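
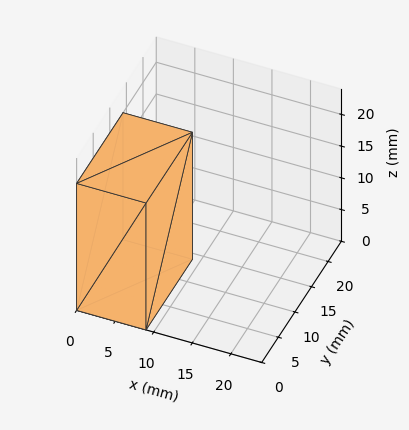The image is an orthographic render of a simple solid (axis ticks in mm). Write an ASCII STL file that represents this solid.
Reading the render: the shape is a rectangular box, roughly 9 × 14 mm footprint and 20 mm tall (dimensions read to the nearest mm from the axis ticks). For the STL, each face is triangulated and given an outward normal.

solid part
  facet normal 0.0000 0.0000 -1.0000
    outer loop
      vertex 9.000 14.000 0.000
      vertex 9.000 0.000 0.000
      vertex 0.000 0.000 0.000
    endloop
  endfacet
  facet normal 0.0000 0.0000 -1.0000
    outer loop
      vertex 0.000 14.000 0.000
      vertex 9.000 14.000 0.000
      vertex 0.000 0.000 0.000
    endloop
  endfacet
  facet normal 0.0000 0.0000 1.0000
    outer loop
      vertex 0.000 0.000 20.000
      vertex 9.000 0.000 20.000
      vertex 9.000 14.000 20.000
    endloop
  endfacet
  facet normal 0.0000 0.0000 1.0000
    outer loop
      vertex 0.000 0.000 20.000
      vertex 9.000 14.000 20.000
      vertex 0.000 14.000 20.000
    endloop
  endfacet
  facet normal 0.0000 -1.0000 0.0000
    outer loop
      vertex 0.000 0.000 0.000
      vertex 9.000 0.000 0.000
      vertex 9.000 0.000 20.000
    endloop
  endfacet
  facet normal 0.0000 -1.0000 0.0000
    outer loop
      vertex 0.000 0.000 0.000
      vertex 9.000 0.000 20.000
      vertex 0.000 0.000 20.000
    endloop
  endfacet
  facet normal 0.0000 1.0000 0.0000
    outer loop
      vertex 9.000 14.000 20.000
      vertex 9.000 14.000 0.000
      vertex 0.000 14.000 0.000
    endloop
  endfacet
  facet normal 0.0000 1.0000 0.0000
    outer loop
      vertex 0.000 14.000 20.000
      vertex 9.000 14.000 20.000
      vertex 0.000 14.000 0.000
    endloop
  endfacet
  facet normal -1.0000 0.0000 0.0000
    outer loop
      vertex 0.000 14.000 20.000
      vertex 0.000 14.000 0.000
      vertex 0.000 0.000 0.000
    endloop
  endfacet
  facet normal -1.0000 0.0000 0.0000
    outer loop
      vertex 0.000 0.000 20.000
      vertex 0.000 14.000 20.000
      vertex 0.000 0.000 0.000
    endloop
  endfacet
  facet normal 1.0000 0.0000 0.0000
    outer loop
      vertex 9.000 0.000 0.000
      vertex 9.000 14.000 0.000
      vertex 9.000 14.000 20.000
    endloop
  endfacet
  facet normal 1.0000 0.0000 0.0000
    outer loop
      vertex 9.000 0.000 0.000
      vertex 9.000 14.000 20.000
      vertex 9.000 0.000 20.000
    endloop
  endfacet
endsolid part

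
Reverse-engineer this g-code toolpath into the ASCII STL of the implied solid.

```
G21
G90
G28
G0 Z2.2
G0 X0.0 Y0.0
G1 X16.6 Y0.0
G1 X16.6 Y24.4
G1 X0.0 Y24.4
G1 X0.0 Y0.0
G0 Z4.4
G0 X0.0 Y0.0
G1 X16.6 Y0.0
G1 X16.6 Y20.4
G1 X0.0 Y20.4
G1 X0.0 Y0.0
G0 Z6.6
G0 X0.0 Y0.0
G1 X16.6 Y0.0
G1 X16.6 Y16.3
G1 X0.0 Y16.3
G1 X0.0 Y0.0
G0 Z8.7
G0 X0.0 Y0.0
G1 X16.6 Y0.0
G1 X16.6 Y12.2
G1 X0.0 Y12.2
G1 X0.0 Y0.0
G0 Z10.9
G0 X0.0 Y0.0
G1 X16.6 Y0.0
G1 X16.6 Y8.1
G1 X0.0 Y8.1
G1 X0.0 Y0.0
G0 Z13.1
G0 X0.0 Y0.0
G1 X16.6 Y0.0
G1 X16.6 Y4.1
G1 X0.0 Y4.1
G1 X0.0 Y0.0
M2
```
solid part
  facet normal 0.0000 0.0000 -1.0000
    outer loop
      vertex 16.6 28.5 0.0
      vertex 16.6 0.0 0.0
      vertex 0.0 0.0 0.0
    endloop
  endfacet
  facet normal 0.0000 0.0000 -1.0000
    outer loop
      vertex 0.0 28.5 0.0
      vertex 16.6 28.5 0.0
      vertex 0.0 0.0 0.0
    endloop
  endfacet
  facet normal 0.0000 -1.0000 0.0000
    outer loop
      vertex 0.0 0.0 0.0
      vertex 16.6 0.0 0.0
      vertex 16.6 0.0 15.3
    endloop
  endfacet
  facet normal 0.0000 -1.0000 0.0000
    outer loop
      vertex 0.0 0.0 0.0
      vertex 16.6 0.0 15.3
      vertex 0.0 0.0 15.3
    endloop
  endfacet
  facet normal 0.0000 0.4730 0.8811
    outer loop
      vertex 0.0 0.0 15.3
      vertex 16.6 0.0 15.3
      vertex 16.6 28.5 0.0
    endloop
  endfacet
  facet normal 0.0000 0.4730 0.8811
    outer loop
      vertex 0.0 0.0 15.3
      vertex 16.6 28.5 0.0
      vertex 0.0 28.5 0.0
    endloop
  endfacet
  facet normal -1.0000 0.0000 0.0000
    outer loop
      vertex 0.0 0.0 15.3
      vertex 0.0 28.5 0.0
      vertex 0.0 0.0 0.0
    endloop
  endfacet
  facet normal 1.0000 0.0000 0.0000
    outer loop
      vertex 16.6 0.0 0.0
      vertex 16.6 28.5 0.0
      vertex 16.6 0.0 15.3
    endloop
  endfacet
endsolid part

The G0 Z moves step by Δz≈2.2 mm. The G1 loops shrink linearly with z, so the solid tapers from its base footprint up to z≈15.3. Closing with a flat bottom cap and the tapered top and triangulating gives 8 facets — a wedge (ramp): 16.6 × 28.5 mm base, rising to 15.3 mm along the y=0 edge and sloping linearly to z=0 at y=28.5.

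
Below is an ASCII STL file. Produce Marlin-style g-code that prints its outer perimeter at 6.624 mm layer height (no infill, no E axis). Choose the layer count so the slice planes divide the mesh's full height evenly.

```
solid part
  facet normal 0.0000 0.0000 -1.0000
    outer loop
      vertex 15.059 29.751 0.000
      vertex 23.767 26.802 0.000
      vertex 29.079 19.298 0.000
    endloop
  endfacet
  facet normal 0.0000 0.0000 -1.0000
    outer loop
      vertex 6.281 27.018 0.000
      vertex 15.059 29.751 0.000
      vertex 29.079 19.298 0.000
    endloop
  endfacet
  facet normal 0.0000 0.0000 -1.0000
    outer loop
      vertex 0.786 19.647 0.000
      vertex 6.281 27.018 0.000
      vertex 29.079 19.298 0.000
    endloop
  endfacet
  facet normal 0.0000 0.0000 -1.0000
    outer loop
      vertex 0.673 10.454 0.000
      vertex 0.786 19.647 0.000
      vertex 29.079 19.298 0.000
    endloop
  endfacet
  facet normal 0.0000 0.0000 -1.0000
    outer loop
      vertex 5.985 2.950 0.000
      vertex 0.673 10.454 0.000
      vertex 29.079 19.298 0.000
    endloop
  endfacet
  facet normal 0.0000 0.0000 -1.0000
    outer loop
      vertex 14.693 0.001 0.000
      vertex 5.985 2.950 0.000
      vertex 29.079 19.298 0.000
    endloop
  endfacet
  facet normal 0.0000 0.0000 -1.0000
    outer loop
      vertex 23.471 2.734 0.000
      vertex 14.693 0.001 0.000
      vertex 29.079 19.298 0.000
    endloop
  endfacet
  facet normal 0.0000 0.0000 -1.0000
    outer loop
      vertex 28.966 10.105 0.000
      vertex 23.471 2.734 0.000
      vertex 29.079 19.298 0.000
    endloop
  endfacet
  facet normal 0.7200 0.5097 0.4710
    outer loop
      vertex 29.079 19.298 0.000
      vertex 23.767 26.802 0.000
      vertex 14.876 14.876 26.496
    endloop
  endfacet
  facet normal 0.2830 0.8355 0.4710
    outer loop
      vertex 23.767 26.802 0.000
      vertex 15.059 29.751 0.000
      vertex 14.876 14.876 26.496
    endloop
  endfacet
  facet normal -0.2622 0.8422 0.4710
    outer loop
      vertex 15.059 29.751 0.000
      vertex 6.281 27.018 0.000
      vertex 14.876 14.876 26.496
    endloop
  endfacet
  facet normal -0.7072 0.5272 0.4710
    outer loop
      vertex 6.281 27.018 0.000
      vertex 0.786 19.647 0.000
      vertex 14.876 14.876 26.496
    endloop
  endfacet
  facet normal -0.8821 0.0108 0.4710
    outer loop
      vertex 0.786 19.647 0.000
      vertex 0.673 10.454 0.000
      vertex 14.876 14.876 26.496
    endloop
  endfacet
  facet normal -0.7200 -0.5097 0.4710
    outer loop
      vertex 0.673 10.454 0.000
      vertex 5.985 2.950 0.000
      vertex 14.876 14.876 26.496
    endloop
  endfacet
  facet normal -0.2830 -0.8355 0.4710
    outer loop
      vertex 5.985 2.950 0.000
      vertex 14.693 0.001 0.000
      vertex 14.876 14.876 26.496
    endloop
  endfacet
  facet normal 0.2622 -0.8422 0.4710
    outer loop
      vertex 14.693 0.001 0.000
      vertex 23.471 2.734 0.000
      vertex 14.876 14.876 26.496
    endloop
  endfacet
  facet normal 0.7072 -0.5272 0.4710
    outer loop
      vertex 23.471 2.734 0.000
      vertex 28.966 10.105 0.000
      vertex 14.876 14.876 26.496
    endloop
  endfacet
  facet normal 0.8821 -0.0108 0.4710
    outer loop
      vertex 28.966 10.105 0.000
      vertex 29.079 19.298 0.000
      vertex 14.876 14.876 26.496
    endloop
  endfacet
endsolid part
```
; perimeter-only toolpath
G21 ; units = mm
G90 ; absolute positioning
G28 ; home
; layer 1
G0 Z6.624
G0 X25.528 Y18.192
G1 X21.544 Y23.821
G1 X15.013 Y26.032
G1 X8.430 Y23.983
G1 X4.308 Y18.454
G1 X4.224 Y11.559
G1 X8.208 Y5.931
G1 X14.739 Y3.720
G1 X21.322 Y5.769
G1 X25.444 Y11.298
G1 X25.528 Y18.192
; layer 2
G0 Z13.248
G0 X21.977 Y17.087
G1 X19.322 Y20.839
G1 X14.967 Y22.314
G1 X10.579 Y20.947
G1 X7.831 Y17.261
G1 X7.774 Y12.665
G1 X10.431 Y8.913
G1 X14.784 Y7.438
G1 X19.174 Y8.805
G1 X21.921 Y12.491
G1 X21.977 Y17.087
; layer 3
G0 Z19.872
G0 X18.427 Y15.982
G1 X17.099 Y17.858
G1 X14.922 Y18.595
G1 X12.727 Y17.912
G1 X11.354 Y16.069
G1 X11.325 Y13.771
G1 X12.653 Y11.895
G1 X14.830 Y11.157
G1 X17.025 Y11.841
G1 X18.398 Y13.683
G1 X18.427 Y15.982
M2 ; end

The solid is a regular 10-sided pyramid, base circumscribed radius ≈ 14.9 mm, apex at z ≈ 26.5 mm. Slicing at Δz = 6.624 mm — 4 equal slices spanning the solid's height, so layer i sits at z = i·h/4 — gives 3 non-empty perimeters. Each is a 10-segment closed polygon; G0 lifts to the layer z and rapids to the start vertex, then G1 traces the edges. The cross-section shrinks linearly with z (the slice at the apex is degenerate and omitted).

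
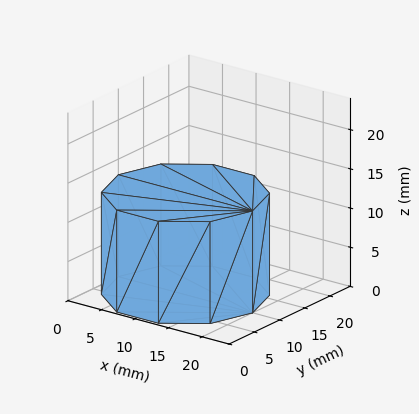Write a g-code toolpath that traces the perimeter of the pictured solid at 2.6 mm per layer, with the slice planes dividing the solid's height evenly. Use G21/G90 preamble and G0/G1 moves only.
Reading the render: the shape is a regular 10-sided prism (a cylinder approximated with 10 flat sides), circumscribed radius ≈ 10 mm, height ≈ 13 mm (dimensions read to the nearest mm from the axis ticks). For the g-code, the solid's height is divided into equal slices at the stated Δz and each level perimeter traced with G1 moves after a G0 lift.

; perimeter-only toolpath
G21 ; units = mm
G90 ; absolute positioning
G28 ; home
; layer 1
G0 Z2.6
G0 X20.0 Y10.0
G1 X18.1 Y15.9
G1 X13.1 Y19.5
G1 X6.9 Y19.5
G1 X1.9 Y15.9
G1 X0.0 Y10.0
G1 X1.9 Y4.1
G1 X6.9 Y0.5
G1 X13.1 Y0.5
G1 X18.1 Y4.1
G1 X20.0 Y10.0
; layer 2
G0 Z5.2
G0 X20.0 Y10.0
G1 X18.1 Y15.9
G1 X13.1 Y19.5
G1 X6.9 Y19.5
G1 X1.9 Y15.9
G1 X0.0 Y10.0
G1 X1.9 Y4.1
G1 X6.9 Y0.5
G1 X13.1 Y0.5
G1 X18.1 Y4.1
G1 X20.0 Y10.0
; layer 3
G0 Z7.8
G0 X20.0 Y10.0
G1 X18.1 Y15.9
G1 X13.1 Y19.5
G1 X6.9 Y19.5
G1 X1.9 Y15.9
G1 X0.0 Y10.0
G1 X1.9 Y4.1
G1 X6.9 Y0.5
G1 X13.1 Y0.5
G1 X18.1 Y4.1
G1 X20.0 Y10.0
; layer 4
G0 Z10.4
G0 X20.0 Y10.0
G1 X18.1 Y15.9
G1 X13.1 Y19.5
G1 X6.9 Y19.5
G1 X1.9 Y15.9
G1 X0.0 Y10.0
G1 X1.9 Y4.1
G1 X6.9 Y0.5
G1 X13.1 Y0.5
G1 X18.1 Y4.1
G1 X20.0 Y10.0
; layer 5
G0 Z13.0
G0 X20.0 Y10.0
G1 X18.1 Y15.9
G1 X13.1 Y19.5
G1 X6.9 Y19.5
G1 X1.9 Y15.9
G1 X0.0 Y10.0
G1 X1.9 Y4.1
G1 X6.9 Y0.5
G1 X13.1 Y0.5
G1 X18.1 Y4.1
G1 X20.0 Y10.0
M2 ; end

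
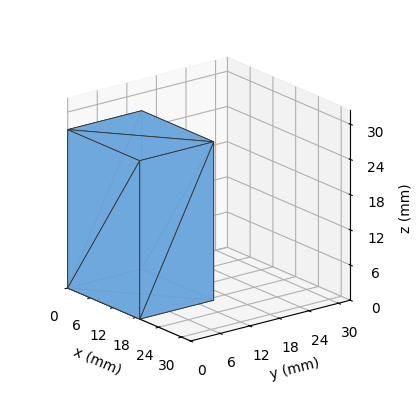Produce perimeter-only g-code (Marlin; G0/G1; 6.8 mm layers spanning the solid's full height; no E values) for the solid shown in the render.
Reading the render: the shape is a rectangular box, roughly 19 × 15 mm footprint and 27 mm tall (dimensions read to the nearest mm from the axis ticks). For the g-code, the solid's height is divided into equal slices at the stated Δz and each level perimeter traced with G1 moves after a G0 lift.

; perimeter-only toolpath
G21 ; units = mm
G90 ; absolute positioning
G28 ; home
; layer 1
G0 Z6.8
G0 X0.0 Y0.0
G1 X19.0 Y0.0
G1 X19.0 Y15.0
G1 X0.0 Y15.0
G1 X0.0 Y0.0
; layer 2
G0 Z13.5
G0 X0.0 Y0.0
G1 X19.0 Y0.0
G1 X19.0 Y15.0
G1 X0.0 Y15.0
G1 X0.0 Y0.0
; layer 3
G0 Z20.2
G0 X0.0 Y0.0
G1 X19.0 Y0.0
G1 X19.0 Y15.0
G1 X0.0 Y15.0
G1 X0.0 Y0.0
; layer 4
G0 Z27.0
G0 X0.0 Y0.0
G1 X19.0 Y0.0
G1 X19.0 Y15.0
G1 X0.0 Y15.0
G1 X0.0 Y0.0
M2 ; end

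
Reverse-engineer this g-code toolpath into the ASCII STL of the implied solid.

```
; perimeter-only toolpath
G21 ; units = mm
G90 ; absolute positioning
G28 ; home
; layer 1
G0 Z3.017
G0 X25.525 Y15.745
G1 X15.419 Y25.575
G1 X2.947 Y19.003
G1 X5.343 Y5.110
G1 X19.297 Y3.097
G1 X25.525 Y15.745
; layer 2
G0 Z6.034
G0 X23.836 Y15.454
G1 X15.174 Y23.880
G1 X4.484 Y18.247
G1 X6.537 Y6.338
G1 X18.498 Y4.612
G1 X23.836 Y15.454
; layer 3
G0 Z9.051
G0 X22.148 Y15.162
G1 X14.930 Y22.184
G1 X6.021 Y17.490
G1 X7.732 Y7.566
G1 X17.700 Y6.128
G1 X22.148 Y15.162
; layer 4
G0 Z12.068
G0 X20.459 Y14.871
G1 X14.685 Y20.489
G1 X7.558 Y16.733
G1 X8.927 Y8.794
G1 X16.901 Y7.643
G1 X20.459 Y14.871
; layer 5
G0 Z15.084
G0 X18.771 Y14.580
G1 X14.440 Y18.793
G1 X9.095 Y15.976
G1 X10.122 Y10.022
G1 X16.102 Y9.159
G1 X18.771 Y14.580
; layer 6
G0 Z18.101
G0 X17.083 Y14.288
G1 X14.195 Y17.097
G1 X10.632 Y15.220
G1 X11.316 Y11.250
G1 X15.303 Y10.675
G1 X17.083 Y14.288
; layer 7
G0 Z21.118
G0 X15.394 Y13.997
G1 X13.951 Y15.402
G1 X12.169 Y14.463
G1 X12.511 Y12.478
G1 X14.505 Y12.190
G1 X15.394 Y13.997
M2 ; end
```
solid part
  facet normal 0.0000 0.0000 -1.0000
    outer loop
      vertex 1.410 19.760 0.000
      vertex 15.664 27.271 0.000
      vertex 27.213 16.036 0.000
    endloop
  endfacet
  facet normal 0.0000 0.0000 -1.0000
    outer loop
      vertex 4.148 3.882 0.000
      vertex 1.410 19.760 0.000
      vertex 27.213 16.036 0.000
    endloop
  endfacet
  facet normal 0.0000 0.0000 -1.0000
    outer loop
      vertex 20.096 1.581 0.000
      vertex 4.148 3.882 0.000
      vertex 27.213 16.036 0.000
    endloop
  endfacet
  facet normal 0.6336 0.6513 0.4175
    outer loop
      vertex 27.213 16.036 0.000
      vertex 15.664 27.271 0.000
      vertex 13.706 13.706 24.135
    endloop
  endfacet
  facet normal -0.4236 0.8039 0.4175
    outer loop
      vertex 15.664 27.271 0.000
      vertex 1.410 19.760 0.000
      vertex 13.706 13.706 24.135
    endloop
  endfacet
  facet normal -0.8955 -0.1544 0.4175
    outer loop
      vertex 1.410 19.760 0.000
      vertex 4.148 3.882 0.000
      vertex 13.706 13.706 24.135
    endloop
  endfacet
  facet normal -0.1298 -0.8994 0.4175
    outer loop
      vertex 4.148 3.882 0.000
      vertex 20.096 1.581 0.000
      vertex 13.706 13.706 24.135
    endloop
  endfacet
  facet normal 0.8152 -0.4014 0.4175
    outer loop
      vertex 20.096 1.581 0.000
      vertex 27.213 16.036 0.000
      vertex 13.706 13.706 24.135
    endloop
  endfacet
endsolid part

The G0 Z moves step by Δz≈3.017 mm. The G1 loops shrink linearly with z, so the solid tapers from its base footprint up to z≈24.1. Closing with a flat bottom cap and the tapered top and triangulating gives 8 facets — a regular 5-sided pyramid, base circumscribed radius ≈ 13.7 mm, apex at z ≈ 24.1 mm.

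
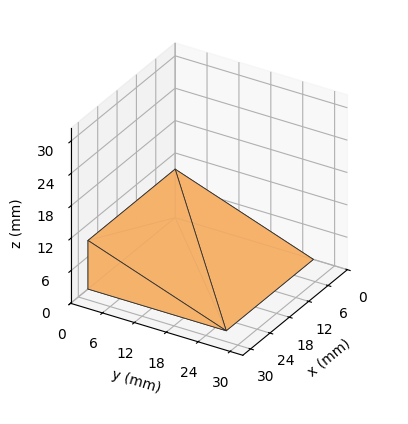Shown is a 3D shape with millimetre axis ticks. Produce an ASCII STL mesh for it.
Reading the render: the shape is a wedge (ramp): 27 × 26 mm base, rising to 9 mm along the y=0 edge and sloping linearly to z=0 at y=26 (dimensions read to the nearest mm from the axis ticks). For the STL, each face is triangulated and given an outward normal.

solid part
  facet normal 0.0000 0.0000 -1.0000
    outer loop
      vertex 27.0 26.0 0.0
      vertex 27.0 0.0 0.0
      vertex 0.0 0.0 0.0
    endloop
  endfacet
  facet normal 0.0000 0.0000 -1.0000
    outer loop
      vertex 0.0 26.0 0.0
      vertex 27.0 26.0 0.0
      vertex 0.0 0.0 0.0
    endloop
  endfacet
  facet normal 0.0000 -1.0000 0.0000
    outer loop
      vertex 0.0 0.0 0.0
      vertex 27.0 0.0 0.0
      vertex 27.0 0.0 9.0
    endloop
  endfacet
  facet normal 0.0000 -1.0000 0.0000
    outer loop
      vertex 0.0 0.0 0.0
      vertex 27.0 0.0 9.0
      vertex 0.0 0.0 9.0
    endloop
  endfacet
  facet normal 0.0000 0.3271 0.9450
    outer loop
      vertex 0.0 0.0 9.0
      vertex 27.0 0.0 9.0
      vertex 27.0 26.0 0.0
    endloop
  endfacet
  facet normal 0.0000 0.3271 0.9450
    outer loop
      vertex 0.0 0.0 9.0
      vertex 27.0 26.0 0.0
      vertex 0.0 26.0 0.0
    endloop
  endfacet
  facet normal -1.0000 0.0000 0.0000
    outer loop
      vertex 0.0 0.0 9.0
      vertex 0.0 26.0 0.0
      vertex 0.0 0.0 0.0
    endloop
  endfacet
  facet normal 1.0000 0.0000 0.0000
    outer loop
      vertex 27.0 0.0 0.0
      vertex 27.0 26.0 0.0
      vertex 27.0 0.0 9.0
    endloop
  endfacet
endsolid part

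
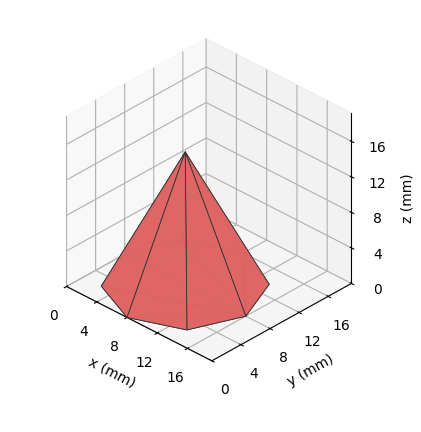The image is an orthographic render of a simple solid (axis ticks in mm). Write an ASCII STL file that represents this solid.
Reading the render: the shape is a regular 8-sided pyramid, base circumscribed radius ≈ 8 mm, apex at z ≈ 15 mm (dimensions read to the nearest mm from the axis ticks). For the STL, each face is triangulated and given an outward normal.

solid part
  facet normal 0.0000 0.0000 -1.0000
    outer loop
      vertex 8.000 16.000 0.000
      vertex 13.657 13.657 0.000
      vertex 16.000 8.000 0.000
    endloop
  endfacet
  facet normal 0.0000 0.0000 -1.0000
    outer loop
      vertex 2.343 13.657 0.000
      vertex 8.000 16.000 0.000
      vertex 16.000 8.000 0.000
    endloop
  endfacet
  facet normal 0.0000 0.0000 -1.0000
    outer loop
      vertex 0.000 8.000 0.000
      vertex 2.343 13.657 0.000
      vertex 16.000 8.000 0.000
    endloop
  endfacet
  facet normal 0.0000 0.0000 -1.0000
    outer loop
      vertex 2.343 2.343 0.000
      vertex 0.000 8.000 0.000
      vertex 16.000 8.000 0.000
    endloop
  endfacet
  facet normal 0.0000 0.0000 -1.0000
    outer loop
      vertex 8.000 0.000 0.000
      vertex 2.343 2.343 0.000
      vertex 16.000 8.000 0.000
    endloop
  endfacet
  facet normal 0.0000 0.0000 -1.0000
    outer loop
      vertex 13.657 2.343 0.000
      vertex 8.000 0.000 0.000
      vertex 16.000 8.000 0.000
    endloop
  endfacet
  facet normal 0.8287 0.3432 0.4420
    outer loop
      vertex 16.000 8.000 0.000
      vertex 13.657 13.657 0.000
      vertex 8.000 8.000 15.000
    endloop
  endfacet
  facet normal 0.3432 0.8287 0.4420
    outer loop
      vertex 13.657 13.657 0.000
      vertex 8.000 16.000 0.000
      vertex 8.000 8.000 15.000
    endloop
  endfacet
  facet normal -0.3432 0.8287 0.4420
    outer loop
      vertex 8.000 16.000 0.000
      vertex 2.343 13.657 0.000
      vertex 8.000 8.000 15.000
    endloop
  endfacet
  facet normal -0.8287 0.3432 0.4420
    outer loop
      vertex 2.343 13.657 0.000
      vertex 0.000 8.000 0.000
      vertex 8.000 8.000 15.000
    endloop
  endfacet
  facet normal -0.8287 -0.3432 0.4420
    outer loop
      vertex 0.000 8.000 0.000
      vertex 2.343 2.343 0.000
      vertex 8.000 8.000 15.000
    endloop
  endfacet
  facet normal -0.3432 -0.8287 0.4420
    outer loop
      vertex 2.343 2.343 0.000
      vertex 8.000 0.000 0.000
      vertex 8.000 8.000 15.000
    endloop
  endfacet
  facet normal 0.3432 -0.8287 0.4420
    outer loop
      vertex 8.000 0.000 0.000
      vertex 13.657 2.343 0.000
      vertex 8.000 8.000 15.000
    endloop
  endfacet
  facet normal 0.8287 -0.3432 0.4420
    outer loop
      vertex 13.657 2.343 0.000
      vertex 16.000 8.000 0.000
      vertex 8.000 8.000 15.000
    endloop
  endfacet
endsolid part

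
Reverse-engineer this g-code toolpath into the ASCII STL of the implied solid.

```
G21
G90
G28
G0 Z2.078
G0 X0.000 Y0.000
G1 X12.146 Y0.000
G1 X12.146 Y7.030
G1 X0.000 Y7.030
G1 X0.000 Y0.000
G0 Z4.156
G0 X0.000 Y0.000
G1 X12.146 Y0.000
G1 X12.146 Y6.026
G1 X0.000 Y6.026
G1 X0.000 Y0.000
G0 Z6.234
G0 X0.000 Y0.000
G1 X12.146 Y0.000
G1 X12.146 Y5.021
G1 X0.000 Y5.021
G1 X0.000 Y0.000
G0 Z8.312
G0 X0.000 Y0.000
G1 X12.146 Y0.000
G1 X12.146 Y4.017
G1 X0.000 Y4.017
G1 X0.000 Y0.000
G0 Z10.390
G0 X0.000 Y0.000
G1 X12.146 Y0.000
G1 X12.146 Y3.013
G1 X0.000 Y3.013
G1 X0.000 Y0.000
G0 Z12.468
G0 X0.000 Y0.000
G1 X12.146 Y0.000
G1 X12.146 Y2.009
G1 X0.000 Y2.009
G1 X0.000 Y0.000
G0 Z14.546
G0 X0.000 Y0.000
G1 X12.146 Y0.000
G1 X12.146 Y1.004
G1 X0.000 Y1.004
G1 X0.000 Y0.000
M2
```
solid part
  facet normal 0.0000 0.0000 -1.0000
    outer loop
      vertex 12.146 8.034 0.000
      vertex 12.146 0.000 0.000
      vertex 0.000 0.000 0.000
    endloop
  endfacet
  facet normal 0.0000 0.0000 -1.0000
    outer loop
      vertex 0.000 8.034 0.000
      vertex 12.146 8.034 0.000
      vertex 0.000 0.000 0.000
    endloop
  endfacet
  facet normal 0.0000 -1.0000 0.0000
    outer loop
      vertex 0.000 0.000 0.000
      vertex 12.146 0.000 0.000
      vertex 12.146 0.000 16.624
    endloop
  endfacet
  facet normal 0.0000 -1.0000 0.0000
    outer loop
      vertex 0.000 0.000 0.000
      vertex 12.146 0.000 16.624
      vertex 0.000 0.000 16.624
    endloop
  endfacet
  facet normal 0.0000 0.9004 0.4351
    outer loop
      vertex 0.000 0.000 16.624
      vertex 12.146 0.000 16.624
      vertex 12.146 8.034 0.000
    endloop
  endfacet
  facet normal 0.0000 0.9004 0.4351
    outer loop
      vertex 0.000 0.000 16.624
      vertex 12.146 8.034 0.000
      vertex 0.000 8.034 0.000
    endloop
  endfacet
  facet normal -1.0000 0.0000 0.0000
    outer loop
      vertex 0.000 0.000 16.624
      vertex 0.000 8.034 0.000
      vertex 0.000 0.000 0.000
    endloop
  endfacet
  facet normal 1.0000 0.0000 0.0000
    outer loop
      vertex 12.146 0.000 0.000
      vertex 12.146 8.034 0.000
      vertex 12.146 0.000 16.624
    endloop
  endfacet
endsolid part

The G0 Z moves step by Δz≈2.078 mm. The G1 loops shrink linearly with z, so the solid tapers from its base footprint up to z≈16.6. Closing with a flat bottom cap and the tapered top and triangulating gives 8 facets — a wedge (ramp): 12.1 × 8.03 mm base, rising to 16.6 mm along the y=0 edge and sloping linearly to z=0 at y=8.03.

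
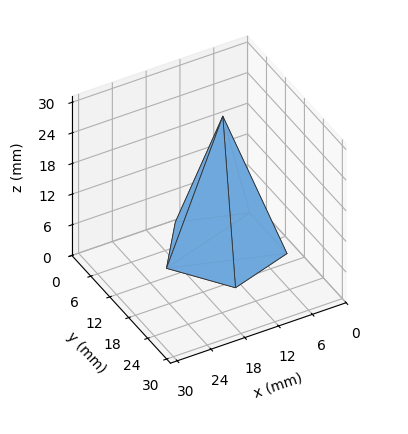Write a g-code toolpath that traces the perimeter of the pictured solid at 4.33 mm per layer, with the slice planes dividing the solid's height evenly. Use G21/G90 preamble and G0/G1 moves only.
Reading the render: the shape is a regular 5-sided pyramid, base circumscribed radius ≈ 10 mm, apex at z ≈ 26 mm (dimensions read to the nearest mm from the axis ticks). For the g-code, the solid's height is divided into equal slices at the stated Δz and each level perimeter traced with G1 moves after a G0 lift.

; perimeter-only toolpath
G21 ; units = mm
G90 ; absolute positioning
G28 ; home
; layer 1
G0 Z4.33
G0 X18.33 Y10.00
G1 X12.57 Y17.93
G1 X3.26 Y14.90
G1 X3.26 Y5.10
G1 X12.57 Y2.07
G1 X18.33 Y10.00
; layer 2
G0 Z8.67
G0 X16.67 Y10.00
G1 X12.06 Y16.34
G1 X4.61 Y13.92
G1 X4.61 Y6.08
G1 X12.06 Y3.66
G1 X16.67 Y10.00
; layer 3
G0 Z13.00
G0 X15.00 Y10.00
G1 X11.54 Y14.76
G1 X5.96 Y12.94
G1 X5.96 Y7.06
G1 X11.54 Y5.25
G1 X15.00 Y10.00
; layer 4
G0 Z17.33
G0 X13.33 Y10.00
G1 X11.03 Y13.17
G1 X7.30 Y11.96
G1 X7.30 Y8.04
G1 X11.03 Y6.83
G1 X13.33 Y10.00
; layer 5
G0 Z21.67
G0 X11.67 Y10.00
G1 X10.52 Y11.59
G1 X8.65 Y10.98
G1 X8.65 Y9.02
G1 X10.52 Y8.41
G1 X11.67 Y10.00
M2 ; end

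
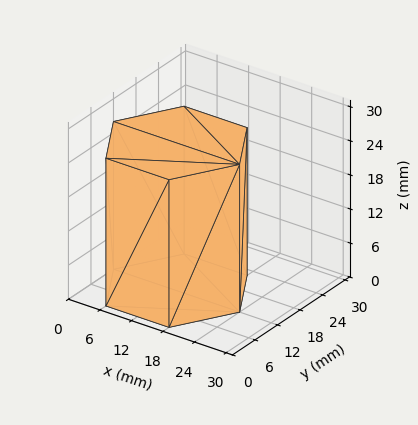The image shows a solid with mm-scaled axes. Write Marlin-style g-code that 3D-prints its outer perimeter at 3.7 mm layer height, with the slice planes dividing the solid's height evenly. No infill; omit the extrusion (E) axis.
Reading the render: the shape is a regular 6-sided prism (a cylinder approximated with 6 flat sides), circumscribed radius ≈ 12 mm, height ≈ 26 mm (dimensions read to the nearest mm from the axis ticks). For the g-code, the solid's height is divided into equal slices at the stated Δz and each level perimeter traced with G1 moves after a G0 lift.

; perimeter-only toolpath
G21 ; units = mm
G90 ; absolute positioning
G28 ; home
; layer 1
G0 Z3.7
G0 X24.0 Y12.0
G1 X18.0 Y22.4
G1 X6.0 Y22.4
G1 X0.0 Y12.0
G1 X6.0 Y1.6
G1 X18.0 Y1.6
G1 X24.0 Y12.0
; layer 2
G0 Z7.4
G0 X24.0 Y12.0
G1 X18.0 Y22.4
G1 X6.0 Y22.4
G1 X0.0 Y12.0
G1 X6.0 Y1.6
G1 X18.0 Y1.6
G1 X24.0 Y12.0
; layer 3
G0 Z11.1
G0 X24.0 Y12.0
G1 X18.0 Y22.4
G1 X6.0 Y22.4
G1 X0.0 Y12.0
G1 X6.0 Y1.6
G1 X18.0 Y1.6
G1 X24.0 Y12.0
; layer 4
G0 Z14.9
G0 X24.0 Y12.0
G1 X18.0 Y22.4
G1 X6.0 Y22.4
G1 X0.0 Y12.0
G1 X6.0 Y1.6
G1 X18.0 Y1.6
G1 X24.0 Y12.0
; layer 5
G0 Z18.6
G0 X24.0 Y12.0
G1 X18.0 Y22.4
G1 X6.0 Y22.4
G1 X0.0 Y12.0
G1 X6.0 Y1.6
G1 X18.0 Y1.6
G1 X24.0 Y12.0
; layer 6
G0 Z22.3
G0 X24.0 Y12.0
G1 X18.0 Y22.4
G1 X6.0 Y22.4
G1 X0.0 Y12.0
G1 X6.0 Y1.6
G1 X18.0 Y1.6
G1 X24.0 Y12.0
; layer 7
G0 Z26.0
G0 X24.0 Y12.0
G1 X18.0 Y22.4
G1 X6.0 Y22.4
G1 X0.0 Y12.0
G1 X6.0 Y1.6
G1 X18.0 Y1.6
G1 X24.0 Y12.0
M2 ; end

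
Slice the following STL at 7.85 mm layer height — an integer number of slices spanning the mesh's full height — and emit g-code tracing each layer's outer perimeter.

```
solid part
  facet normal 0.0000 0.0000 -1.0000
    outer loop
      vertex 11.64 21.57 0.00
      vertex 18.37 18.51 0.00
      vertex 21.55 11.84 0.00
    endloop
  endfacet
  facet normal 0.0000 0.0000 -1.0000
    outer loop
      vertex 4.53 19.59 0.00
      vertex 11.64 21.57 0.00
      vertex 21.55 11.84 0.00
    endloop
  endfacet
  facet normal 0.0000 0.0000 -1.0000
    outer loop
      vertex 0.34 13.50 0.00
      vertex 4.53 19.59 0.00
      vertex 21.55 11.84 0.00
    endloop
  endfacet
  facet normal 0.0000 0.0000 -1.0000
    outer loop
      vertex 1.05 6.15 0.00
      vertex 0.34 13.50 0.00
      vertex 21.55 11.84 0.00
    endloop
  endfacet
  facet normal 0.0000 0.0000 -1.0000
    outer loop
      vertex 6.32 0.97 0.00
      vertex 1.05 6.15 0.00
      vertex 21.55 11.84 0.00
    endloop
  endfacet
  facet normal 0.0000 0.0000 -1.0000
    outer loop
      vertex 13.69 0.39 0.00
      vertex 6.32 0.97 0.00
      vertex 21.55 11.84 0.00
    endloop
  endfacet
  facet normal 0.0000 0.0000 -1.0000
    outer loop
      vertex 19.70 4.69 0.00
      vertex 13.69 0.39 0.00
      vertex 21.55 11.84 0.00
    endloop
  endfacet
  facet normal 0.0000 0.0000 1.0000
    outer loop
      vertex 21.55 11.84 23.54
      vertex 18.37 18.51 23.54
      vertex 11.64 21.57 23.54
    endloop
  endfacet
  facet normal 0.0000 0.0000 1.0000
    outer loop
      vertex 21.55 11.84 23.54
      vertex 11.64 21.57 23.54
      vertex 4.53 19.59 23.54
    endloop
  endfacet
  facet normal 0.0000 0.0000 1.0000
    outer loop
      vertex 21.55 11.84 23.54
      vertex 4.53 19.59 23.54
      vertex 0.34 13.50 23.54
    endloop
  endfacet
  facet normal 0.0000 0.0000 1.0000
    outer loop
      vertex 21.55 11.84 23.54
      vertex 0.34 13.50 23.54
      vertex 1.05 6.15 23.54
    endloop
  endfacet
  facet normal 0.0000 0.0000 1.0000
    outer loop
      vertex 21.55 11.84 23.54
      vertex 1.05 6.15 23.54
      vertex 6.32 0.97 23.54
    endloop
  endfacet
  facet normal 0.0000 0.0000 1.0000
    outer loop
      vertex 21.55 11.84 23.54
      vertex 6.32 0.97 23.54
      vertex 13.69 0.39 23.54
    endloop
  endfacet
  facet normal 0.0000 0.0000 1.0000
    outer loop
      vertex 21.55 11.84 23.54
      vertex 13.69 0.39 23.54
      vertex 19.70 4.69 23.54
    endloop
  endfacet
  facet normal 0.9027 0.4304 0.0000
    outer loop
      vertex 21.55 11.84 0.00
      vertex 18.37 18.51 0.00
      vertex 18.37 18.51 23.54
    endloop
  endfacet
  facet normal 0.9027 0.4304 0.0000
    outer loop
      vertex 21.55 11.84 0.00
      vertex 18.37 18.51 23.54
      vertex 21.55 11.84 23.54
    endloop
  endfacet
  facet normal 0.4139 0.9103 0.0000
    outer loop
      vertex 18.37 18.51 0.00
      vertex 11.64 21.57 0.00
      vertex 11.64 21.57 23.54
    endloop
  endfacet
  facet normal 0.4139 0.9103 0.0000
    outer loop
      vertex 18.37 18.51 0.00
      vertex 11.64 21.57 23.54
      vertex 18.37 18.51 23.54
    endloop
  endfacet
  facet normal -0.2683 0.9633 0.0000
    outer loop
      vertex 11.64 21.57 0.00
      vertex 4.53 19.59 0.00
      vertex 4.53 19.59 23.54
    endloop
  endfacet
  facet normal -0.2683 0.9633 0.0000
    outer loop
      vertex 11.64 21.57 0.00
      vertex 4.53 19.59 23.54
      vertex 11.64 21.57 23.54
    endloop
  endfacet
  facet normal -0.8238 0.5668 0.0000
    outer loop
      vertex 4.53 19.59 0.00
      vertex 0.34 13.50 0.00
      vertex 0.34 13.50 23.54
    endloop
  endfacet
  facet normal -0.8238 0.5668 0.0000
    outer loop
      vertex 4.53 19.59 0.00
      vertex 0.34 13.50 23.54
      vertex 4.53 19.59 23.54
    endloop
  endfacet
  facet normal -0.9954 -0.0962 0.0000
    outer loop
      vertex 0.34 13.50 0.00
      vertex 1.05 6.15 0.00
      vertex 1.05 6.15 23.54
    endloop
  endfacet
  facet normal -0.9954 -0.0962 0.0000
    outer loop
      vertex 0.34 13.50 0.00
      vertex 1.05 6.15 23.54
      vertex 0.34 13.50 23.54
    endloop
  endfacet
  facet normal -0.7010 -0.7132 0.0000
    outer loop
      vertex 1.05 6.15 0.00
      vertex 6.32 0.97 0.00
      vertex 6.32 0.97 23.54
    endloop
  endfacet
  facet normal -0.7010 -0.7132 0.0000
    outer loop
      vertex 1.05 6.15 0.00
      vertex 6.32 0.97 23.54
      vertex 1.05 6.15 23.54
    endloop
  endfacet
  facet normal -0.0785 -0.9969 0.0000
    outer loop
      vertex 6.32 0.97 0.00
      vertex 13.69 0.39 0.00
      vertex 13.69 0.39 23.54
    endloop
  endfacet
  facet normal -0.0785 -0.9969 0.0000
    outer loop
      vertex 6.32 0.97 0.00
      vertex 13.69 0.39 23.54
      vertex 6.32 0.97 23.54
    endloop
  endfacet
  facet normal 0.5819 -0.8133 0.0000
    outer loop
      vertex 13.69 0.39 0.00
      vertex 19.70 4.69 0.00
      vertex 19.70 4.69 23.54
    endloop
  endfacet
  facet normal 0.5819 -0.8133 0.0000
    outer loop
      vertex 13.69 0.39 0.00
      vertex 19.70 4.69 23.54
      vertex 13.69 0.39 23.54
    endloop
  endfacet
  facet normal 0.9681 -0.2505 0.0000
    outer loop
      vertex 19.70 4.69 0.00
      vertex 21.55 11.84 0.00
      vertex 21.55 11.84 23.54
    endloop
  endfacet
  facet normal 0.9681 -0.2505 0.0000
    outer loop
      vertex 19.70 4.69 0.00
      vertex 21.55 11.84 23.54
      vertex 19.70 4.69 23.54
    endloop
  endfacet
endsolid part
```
; perimeter-only toolpath
G21 ; units = mm
G90 ; absolute positioning
G28 ; home
; layer 1
G0 Z7.85
G0 X21.55 Y11.84
G1 X18.37 Y18.51
G1 X11.64 Y21.57
G1 X4.53 Y19.59
G1 X0.34 Y13.50
G1 X1.05 Y6.15
G1 X6.32 Y0.97
G1 X13.69 Y0.39
G1 X19.70 Y4.69
G1 X21.55 Y11.84
; layer 2
G0 Z15.69
G0 X21.55 Y11.84
G1 X18.37 Y18.51
G1 X11.64 Y21.57
G1 X4.53 Y19.59
G1 X0.34 Y13.50
G1 X1.05 Y6.15
G1 X6.32 Y0.97
G1 X13.69 Y0.39
G1 X19.70 Y4.69
G1 X21.55 Y11.84
; layer 3
G0 Z23.54
G0 X21.55 Y11.84
G1 X18.37 Y18.51
G1 X11.64 Y21.57
G1 X4.53 Y19.59
G1 X0.34 Y13.50
G1 X1.05 Y6.15
G1 X6.32 Y0.97
G1 X13.69 Y0.39
G1 X19.70 Y4.69
G1 X21.55 Y11.84
M2 ; end

The solid is a regular 9-sided prism (a cylinder approximated with 9 flat sides), circumscribed radius ≈ 10.8 mm, height ≈ 23.5 mm. Slicing at Δz = 7.85 mm — 3 equal slices spanning the solid's height, so layer i sits at z = i·h/3 — gives 3 non-empty perimeters. Each is a 9-segment closed polygon; G0 lifts to the layer z and rapids to the start vertex, then G1 traces the edges.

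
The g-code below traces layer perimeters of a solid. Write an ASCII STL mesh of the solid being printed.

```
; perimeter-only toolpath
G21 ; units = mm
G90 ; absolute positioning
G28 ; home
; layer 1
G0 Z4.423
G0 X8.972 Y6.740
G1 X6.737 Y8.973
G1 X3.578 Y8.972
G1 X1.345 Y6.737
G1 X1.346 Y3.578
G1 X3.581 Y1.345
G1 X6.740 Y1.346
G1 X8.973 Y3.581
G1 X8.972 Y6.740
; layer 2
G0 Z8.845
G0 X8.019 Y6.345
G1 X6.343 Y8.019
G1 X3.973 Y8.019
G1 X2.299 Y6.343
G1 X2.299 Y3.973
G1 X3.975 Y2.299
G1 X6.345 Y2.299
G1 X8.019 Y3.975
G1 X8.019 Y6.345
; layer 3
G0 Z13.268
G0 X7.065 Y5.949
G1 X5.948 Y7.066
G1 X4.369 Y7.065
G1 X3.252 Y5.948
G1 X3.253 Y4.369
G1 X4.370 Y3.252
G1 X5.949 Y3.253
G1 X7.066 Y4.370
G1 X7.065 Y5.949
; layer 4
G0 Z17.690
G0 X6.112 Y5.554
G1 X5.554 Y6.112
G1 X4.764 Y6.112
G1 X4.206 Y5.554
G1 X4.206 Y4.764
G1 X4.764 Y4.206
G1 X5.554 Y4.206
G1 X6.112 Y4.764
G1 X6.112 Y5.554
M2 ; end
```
solid part
  facet normal 0.0000 0.0000 -1.0000
    outer loop
      vertex 3.183 9.925 0.000
      vertex 7.132 9.926 0.000
      vertex 9.925 7.135 0.000
    endloop
  endfacet
  facet normal 0.0000 0.0000 -1.0000
    outer loop
      vertex 0.392 7.132 0.000
      vertex 3.183 9.925 0.000
      vertex 9.925 7.135 0.000
    endloop
  endfacet
  facet normal 0.0000 0.0000 -1.0000
    outer loop
      vertex 0.393 3.183 0.000
      vertex 0.392 7.132 0.000
      vertex 9.925 7.135 0.000
    endloop
  endfacet
  facet normal 0.0000 0.0000 -1.0000
    outer loop
      vertex 3.186 0.392 0.000
      vertex 0.393 3.183 0.000
      vertex 9.925 7.135 0.000
    endloop
  endfacet
  facet normal 0.0000 0.0000 -1.0000
    outer loop
      vertex 7.135 0.393 0.000
      vertex 3.186 0.392 0.000
      vertex 9.925 7.135 0.000
    endloop
  endfacet
  facet normal 0.0000 0.0000 -1.0000
    outer loop
      vertex 9.926 3.186 0.000
      vertex 7.135 0.393 0.000
      vertex 9.925 7.135 0.000
    endloop
  endfacet
  facet normal 0.6910 0.6915 0.2107
    outer loop
      vertex 9.925 7.135 0.000
      vertex 7.132 9.926 0.000
      vertex 5.159 5.159 22.113
    endloop
  endfacet
  facet normal -0.0002 0.9775 0.2107
    outer loop
      vertex 7.132 9.926 0.000
      vertex 3.183 9.925 0.000
      vertex 5.159 5.159 22.113
    endloop
  endfacet
  facet normal -0.6915 0.6910 0.2107
    outer loop
      vertex 3.183 9.925 0.000
      vertex 0.392 7.132 0.000
      vertex 5.159 5.159 22.113
    endloop
  endfacet
  facet normal -0.9775 -0.0002 0.2107
    outer loop
      vertex 0.392 7.132 0.000
      vertex 0.393 3.183 0.000
      vertex 5.159 5.159 22.113
    endloop
  endfacet
  facet normal -0.6910 -0.6915 0.2107
    outer loop
      vertex 0.393 3.183 0.000
      vertex 3.186 0.392 0.000
      vertex 5.159 5.159 22.113
    endloop
  endfacet
  facet normal 0.0002 -0.9775 0.2107
    outer loop
      vertex 3.186 0.392 0.000
      vertex 7.135 0.393 0.000
      vertex 5.159 5.159 22.113
    endloop
  endfacet
  facet normal 0.6915 -0.6910 0.2107
    outer loop
      vertex 7.135 0.393 0.000
      vertex 9.926 3.186 0.000
      vertex 5.159 5.159 22.113
    endloop
  endfacet
  facet normal 0.9775 0.0002 0.2107
    outer loop
      vertex 9.926 3.186 0.000
      vertex 9.925 7.135 0.000
      vertex 5.159 5.159 22.113
    endloop
  endfacet
endsolid part

The G0 Z moves step by Δz≈4.423 mm. The G1 loops shrink linearly with z, so the solid tapers from its base footprint up to z≈22.1. Closing with a flat bottom cap and the tapered top and triangulating gives 14 facets — a regular 8-sided pyramid, base circumscribed radius ≈ 5.16 mm, apex at z ≈ 22.1 mm.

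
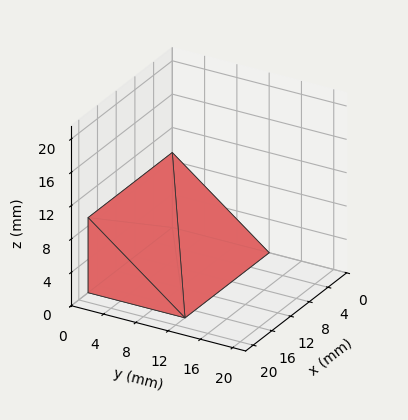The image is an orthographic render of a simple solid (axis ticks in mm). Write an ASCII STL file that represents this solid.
Reading the render: the shape is a wedge (ramp): 18 × 12 mm base, rising to 9 mm along the y=0 edge and sloping linearly to z=0 at y=12 (dimensions read to the nearest mm from the axis ticks). For the STL, each face is triangulated and given an outward normal.

solid part
  facet normal 0.0000 0.0000 -1.0000
    outer loop
      vertex 18.00 12.00 0.00
      vertex 18.00 0.00 0.00
      vertex 0.00 0.00 0.00
    endloop
  endfacet
  facet normal 0.0000 0.0000 -1.0000
    outer loop
      vertex 0.00 12.00 0.00
      vertex 18.00 12.00 0.00
      vertex 0.00 0.00 0.00
    endloop
  endfacet
  facet normal 0.0000 -1.0000 0.0000
    outer loop
      vertex 0.00 0.00 0.00
      vertex 18.00 0.00 0.00
      vertex 18.00 0.00 9.00
    endloop
  endfacet
  facet normal 0.0000 -1.0000 0.0000
    outer loop
      vertex 0.00 0.00 0.00
      vertex 18.00 0.00 9.00
      vertex 0.00 0.00 9.00
    endloop
  endfacet
  facet normal 0.0000 0.6000 0.8000
    outer loop
      vertex 0.00 0.00 9.00
      vertex 18.00 0.00 9.00
      vertex 18.00 12.00 0.00
    endloop
  endfacet
  facet normal 0.0000 0.6000 0.8000
    outer loop
      vertex 0.00 0.00 9.00
      vertex 18.00 12.00 0.00
      vertex 0.00 12.00 0.00
    endloop
  endfacet
  facet normal -1.0000 0.0000 0.0000
    outer loop
      vertex 0.00 0.00 9.00
      vertex 0.00 12.00 0.00
      vertex 0.00 0.00 0.00
    endloop
  endfacet
  facet normal 1.0000 0.0000 0.0000
    outer loop
      vertex 18.00 0.00 0.00
      vertex 18.00 12.00 0.00
      vertex 18.00 0.00 9.00
    endloop
  endfacet
endsolid part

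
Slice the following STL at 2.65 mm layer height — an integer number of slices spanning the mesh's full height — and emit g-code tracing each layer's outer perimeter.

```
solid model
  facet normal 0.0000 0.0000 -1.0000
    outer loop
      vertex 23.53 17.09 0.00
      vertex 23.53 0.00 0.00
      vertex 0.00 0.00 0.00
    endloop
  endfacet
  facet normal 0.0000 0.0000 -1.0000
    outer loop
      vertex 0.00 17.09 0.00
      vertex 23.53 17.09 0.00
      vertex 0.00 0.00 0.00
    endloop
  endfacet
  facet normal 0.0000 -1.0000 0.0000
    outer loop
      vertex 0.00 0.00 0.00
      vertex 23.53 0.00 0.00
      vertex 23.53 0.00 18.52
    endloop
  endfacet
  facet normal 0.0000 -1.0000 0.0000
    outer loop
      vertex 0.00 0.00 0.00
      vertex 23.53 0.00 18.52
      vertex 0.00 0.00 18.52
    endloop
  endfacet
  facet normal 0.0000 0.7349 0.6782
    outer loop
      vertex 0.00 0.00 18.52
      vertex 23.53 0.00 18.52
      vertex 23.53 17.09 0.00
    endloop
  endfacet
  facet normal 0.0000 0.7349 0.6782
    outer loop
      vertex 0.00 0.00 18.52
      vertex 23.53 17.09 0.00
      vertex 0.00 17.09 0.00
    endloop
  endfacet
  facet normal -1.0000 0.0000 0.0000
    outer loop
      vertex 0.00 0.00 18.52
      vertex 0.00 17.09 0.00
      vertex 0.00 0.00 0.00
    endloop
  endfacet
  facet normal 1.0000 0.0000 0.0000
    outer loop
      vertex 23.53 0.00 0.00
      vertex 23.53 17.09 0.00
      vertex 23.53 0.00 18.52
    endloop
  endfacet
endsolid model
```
; perimeter-only toolpath
G21 ; units = mm
G90 ; absolute positioning
G28 ; home
; layer 1
G0 Z2.65
G0 X0.00 Y0.00
G1 X23.53 Y0.00
G1 X23.53 Y14.65
G1 X0.00 Y14.65
G1 X0.00 Y0.00
; layer 2
G0 Z5.29
G0 X0.00 Y0.00
G1 X23.53 Y0.00
G1 X23.53 Y12.21
G1 X0.00 Y12.21
G1 X0.00 Y0.00
; layer 3
G0 Z7.94
G0 X0.00 Y0.00
G1 X23.53 Y0.00
G1 X23.53 Y9.77
G1 X0.00 Y9.77
G1 X0.00 Y0.00
; layer 4
G0 Z10.58
G0 X0.00 Y0.00
G1 X23.53 Y0.00
G1 X23.53 Y7.32
G1 X0.00 Y7.32
G1 X0.00 Y0.00
; layer 5
G0 Z13.23
G0 X0.00 Y0.00
G1 X23.53 Y0.00
G1 X23.53 Y4.88
G1 X0.00 Y4.88
G1 X0.00 Y0.00
; layer 6
G0 Z15.87
G0 X0.00 Y0.00
G1 X23.53 Y0.00
G1 X23.53 Y2.44
G1 X0.00 Y2.44
G1 X0.00 Y0.00
M2 ; end

The solid is a wedge (ramp): 23.5 × 17.1 mm base, rising to 18.5 mm along the y=0 edge and sloping linearly to z=0 at y=17.1. Slicing at Δz = 2.65 mm — 7 equal slices spanning the solid's height, so layer i sits at z = i·h/7 — gives 6 non-empty perimeters. Each is a 4-segment closed polygon; G0 lifts to the layer z and rapids to the start vertex, then G1 traces the edges. The cross-section shrinks linearly with z (the slice at the apex is degenerate and omitted).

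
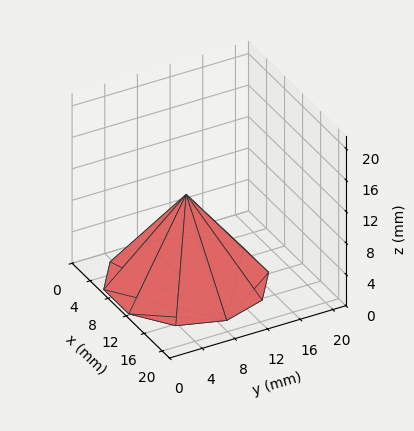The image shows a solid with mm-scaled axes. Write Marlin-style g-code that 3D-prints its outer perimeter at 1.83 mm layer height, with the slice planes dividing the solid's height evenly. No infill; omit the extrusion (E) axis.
Reading the render: the shape is a regular 10-sided pyramid, base circumscribed radius ≈ 9 mm, apex at z ≈ 11 mm (dimensions read to the nearest mm from the axis ticks). For the g-code, the solid's height is divided into equal slices at the stated Δz and each level perimeter traced with G1 moves after a G0 lift.

; perimeter-only toolpath
G21 ; units = mm
G90 ; absolute positioning
G28 ; home
; layer 1
G0 Z1.83
G0 X16.50 Y9.00
G1 X15.07 Y13.41
G1 X11.32 Y16.13
G1 X6.68 Y16.13
G1 X2.93 Y13.41
G1 X1.50 Y9.00
G1 X2.93 Y4.59
G1 X6.68 Y1.87
G1 X11.32 Y1.87
G1 X15.07 Y4.59
G1 X16.50 Y9.00
; layer 2
G0 Z3.67
G0 X15.00 Y9.00
G1 X13.85 Y12.53
G1 X10.85 Y14.71
G1 X7.15 Y14.71
G1 X4.15 Y12.53
G1 X3.00 Y9.00
G1 X4.15 Y5.47
G1 X7.15 Y3.29
G1 X10.85 Y3.29
G1 X13.85 Y5.47
G1 X15.00 Y9.00
; layer 3
G0 Z5.50
G0 X13.50 Y9.00
G1 X12.64 Y11.64
G1 X10.39 Y13.28
G1 X7.61 Y13.28
G1 X5.36 Y11.64
G1 X4.50 Y9.00
G1 X5.36 Y6.36
G1 X7.61 Y4.72
G1 X10.39 Y4.72
G1 X12.64 Y6.36
G1 X13.50 Y9.00
; layer 4
G0 Z7.33
G0 X12.00 Y9.00
G1 X11.43 Y10.76
G1 X9.93 Y11.85
G1 X8.07 Y11.85
G1 X6.57 Y10.76
G1 X6.00 Y9.00
G1 X6.57 Y7.24
G1 X8.07 Y6.15
G1 X9.93 Y6.15
G1 X11.43 Y7.24
G1 X12.00 Y9.00
; layer 5
G0 Z9.17
G0 X10.50 Y9.00
G1 X10.21 Y9.88
G1 X9.46 Y10.43
G1 X8.54 Y10.43
G1 X7.79 Y9.88
G1 X7.50 Y9.00
G1 X7.79 Y8.12
G1 X8.54 Y7.57
G1 X9.46 Y7.57
G1 X10.21 Y8.12
G1 X10.50 Y9.00
M2 ; end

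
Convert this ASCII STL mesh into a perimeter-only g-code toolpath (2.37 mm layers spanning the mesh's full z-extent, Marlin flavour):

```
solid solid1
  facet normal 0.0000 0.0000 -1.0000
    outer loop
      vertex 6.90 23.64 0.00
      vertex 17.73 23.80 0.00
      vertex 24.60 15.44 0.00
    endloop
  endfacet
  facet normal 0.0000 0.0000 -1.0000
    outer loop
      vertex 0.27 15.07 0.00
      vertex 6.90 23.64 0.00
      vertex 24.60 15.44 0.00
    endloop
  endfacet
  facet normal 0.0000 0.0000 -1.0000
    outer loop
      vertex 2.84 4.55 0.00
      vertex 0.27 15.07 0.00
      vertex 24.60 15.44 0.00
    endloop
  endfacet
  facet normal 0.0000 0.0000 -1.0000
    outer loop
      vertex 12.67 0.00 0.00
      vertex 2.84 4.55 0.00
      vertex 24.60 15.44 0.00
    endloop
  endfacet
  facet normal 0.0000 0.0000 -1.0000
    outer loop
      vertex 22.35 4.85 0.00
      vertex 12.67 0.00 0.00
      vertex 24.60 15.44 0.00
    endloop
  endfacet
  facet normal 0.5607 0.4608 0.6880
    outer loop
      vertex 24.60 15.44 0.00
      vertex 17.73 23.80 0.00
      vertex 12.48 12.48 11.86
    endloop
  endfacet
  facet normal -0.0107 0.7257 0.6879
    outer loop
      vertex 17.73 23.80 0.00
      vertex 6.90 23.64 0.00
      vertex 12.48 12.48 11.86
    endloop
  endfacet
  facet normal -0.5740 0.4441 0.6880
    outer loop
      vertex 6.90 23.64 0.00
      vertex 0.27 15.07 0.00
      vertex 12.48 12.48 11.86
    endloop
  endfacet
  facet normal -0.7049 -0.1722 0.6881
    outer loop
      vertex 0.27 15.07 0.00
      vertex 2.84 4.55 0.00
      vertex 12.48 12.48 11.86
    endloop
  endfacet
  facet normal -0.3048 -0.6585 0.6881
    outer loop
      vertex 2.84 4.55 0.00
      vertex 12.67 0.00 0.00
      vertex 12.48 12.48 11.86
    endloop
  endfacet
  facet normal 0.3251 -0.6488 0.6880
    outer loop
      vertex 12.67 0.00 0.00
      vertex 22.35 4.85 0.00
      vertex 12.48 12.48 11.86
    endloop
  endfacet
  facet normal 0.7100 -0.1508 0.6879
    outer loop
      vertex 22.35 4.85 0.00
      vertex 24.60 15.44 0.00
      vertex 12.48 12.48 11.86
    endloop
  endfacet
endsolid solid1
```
; perimeter-only toolpath
G21 ; units = mm
G90 ; absolute positioning
G28 ; home
; layer 1
G0 Z2.37
G0 X22.18 Y14.85
G1 X16.68 Y21.54
G1 X8.02 Y21.41
G1 X2.71 Y14.55
G1 X4.77 Y6.14
G1 X12.63 Y2.50
G1 X20.38 Y6.38
G1 X22.18 Y14.85
; layer 2
G0 Z4.74
G0 X19.75 Y14.26
G1 X15.63 Y19.27
G1 X9.13 Y19.18
G1 X5.15 Y14.03
G1 X6.70 Y7.72
G1 X12.59 Y4.99
G1 X18.40 Y7.90
G1 X19.75 Y14.26
; layer 3
G0 Z7.12
G0 X17.33 Y13.66
G1 X14.58 Y17.01
G1 X10.25 Y16.94
G1 X7.60 Y13.52
G1 X8.62 Y9.31
G1 X12.56 Y7.49
G1 X16.43 Y9.43
G1 X17.33 Y13.66
; layer 4
G0 Z9.49
G0 X14.90 Y13.07
G1 X13.53 Y14.74
G1 X11.36 Y14.71
G1 X10.04 Y13.00
G1 X10.55 Y10.89
G1 X12.52 Y9.98
G1 X14.45 Y10.95
G1 X14.90 Y13.07
M2 ; end

The solid is a regular 7-sided pyramid, base circumscribed radius ≈ 12.5 mm, apex at z ≈ 11.9 mm. Slicing at Δz = 2.37 mm — 5 equal slices spanning the solid's height, so layer i sits at z = i·h/5 — gives 4 non-empty perimeters. Each is a 7-segment closed polygon; G0 lifts to the layer z and rapids to the start vertex, then G1 traces the edges. The cross-section shrinks linearly with z (the slice at the apex is degenerate and omitted).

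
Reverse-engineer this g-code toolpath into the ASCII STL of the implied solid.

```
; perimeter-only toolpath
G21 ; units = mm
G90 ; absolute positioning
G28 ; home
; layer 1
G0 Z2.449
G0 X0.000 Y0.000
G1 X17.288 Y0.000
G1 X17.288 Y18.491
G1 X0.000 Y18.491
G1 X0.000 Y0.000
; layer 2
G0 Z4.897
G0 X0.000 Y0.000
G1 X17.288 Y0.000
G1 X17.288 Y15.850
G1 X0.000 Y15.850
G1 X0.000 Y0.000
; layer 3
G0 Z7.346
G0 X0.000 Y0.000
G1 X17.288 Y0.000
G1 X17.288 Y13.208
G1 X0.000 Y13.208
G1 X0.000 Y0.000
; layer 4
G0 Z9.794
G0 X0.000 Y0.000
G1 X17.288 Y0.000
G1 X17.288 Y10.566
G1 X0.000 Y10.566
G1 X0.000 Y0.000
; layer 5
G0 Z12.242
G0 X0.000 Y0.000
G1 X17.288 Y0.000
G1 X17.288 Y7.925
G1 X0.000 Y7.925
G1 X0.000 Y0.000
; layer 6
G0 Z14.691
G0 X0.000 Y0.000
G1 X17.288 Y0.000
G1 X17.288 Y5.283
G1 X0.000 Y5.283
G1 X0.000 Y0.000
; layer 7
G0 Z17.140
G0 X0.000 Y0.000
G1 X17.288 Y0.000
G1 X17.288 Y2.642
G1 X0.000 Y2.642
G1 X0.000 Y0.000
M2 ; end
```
solid part
  facet normal 0.0000 0.0000 -1.0000
    outer loop
      vertex 17.288 21.133 0.000
      vertex 17.288 0.000 0.000
      vertex 0.000 0.000 0.000
    endloop
  endfacet
  facet normal 0.0000 0.0000 -1.0000
    outer loop
      vertex 0.000 21.133 0.000
      vertex 17.288 21.133 0.000
      vertex 0.000 0.000 0.000
    endloop
  endfacet
  facet normal 0.0000 -1.0000 0.0000
    outer loop
      vertex 0.000 0.000 0.000
      vertex 17.288 0.000 0.000
      vertex 17.288 0.000 19.588
    endloop
  endfacet
  facet normal 0.0000 -1.0000 0.0000
    outer loop
      vertex 0.000 0.000 0.000
      vertex 17.288 0.000 19.588
      vertex 0.000 0.000 19.588
    endloop
  endfacet
  facet normal 0.0000 0.6798 0.7334
    outer loop
      vertex 0.000 0.000 19.588
      vertex 17.288 0.000 19.588
      vertex 17.288 21.133 0.000
    endloop
  endfacet
  facet normal 0.0000 0.6798 0.7334
    outer loop
      vertex 0.000 0.000 19.588
      vertex 17.288 21.133 0.000
      vertex 0.000 21.133 0.000
    endloop
  endfacet
  facet normal -1.0000 0.0000 0.0000
    outer loop
      vertex 0.000 0.000 19.588
      vertex 0.000 21.133 0.000
      vertex 0.000 0.000 0.000
    endloop
  endfacet
  facet normal 1.0000 0.0000 0.0000
    outer loop
      vertex 17.288 0.000 0.000
      vertex 17.288 21.133 0.000
      vertex 17.288 0.000 19.588
    endloop
  endfacet
endsolid part

The G0 Z moves step by Δz≈2.449 mm. The G1 loops shrink linearly with z, so the solid tapers from its base footprint up to z≈19.6. Closing with a flat bottom cap and the tapered top and triangulating gives 8 facets — a wedge (ramp): 17.3 × 21.1 mm base, rising to 19.6 mm along the y=0 edge and sloping linearly to z=0 at y=21.1.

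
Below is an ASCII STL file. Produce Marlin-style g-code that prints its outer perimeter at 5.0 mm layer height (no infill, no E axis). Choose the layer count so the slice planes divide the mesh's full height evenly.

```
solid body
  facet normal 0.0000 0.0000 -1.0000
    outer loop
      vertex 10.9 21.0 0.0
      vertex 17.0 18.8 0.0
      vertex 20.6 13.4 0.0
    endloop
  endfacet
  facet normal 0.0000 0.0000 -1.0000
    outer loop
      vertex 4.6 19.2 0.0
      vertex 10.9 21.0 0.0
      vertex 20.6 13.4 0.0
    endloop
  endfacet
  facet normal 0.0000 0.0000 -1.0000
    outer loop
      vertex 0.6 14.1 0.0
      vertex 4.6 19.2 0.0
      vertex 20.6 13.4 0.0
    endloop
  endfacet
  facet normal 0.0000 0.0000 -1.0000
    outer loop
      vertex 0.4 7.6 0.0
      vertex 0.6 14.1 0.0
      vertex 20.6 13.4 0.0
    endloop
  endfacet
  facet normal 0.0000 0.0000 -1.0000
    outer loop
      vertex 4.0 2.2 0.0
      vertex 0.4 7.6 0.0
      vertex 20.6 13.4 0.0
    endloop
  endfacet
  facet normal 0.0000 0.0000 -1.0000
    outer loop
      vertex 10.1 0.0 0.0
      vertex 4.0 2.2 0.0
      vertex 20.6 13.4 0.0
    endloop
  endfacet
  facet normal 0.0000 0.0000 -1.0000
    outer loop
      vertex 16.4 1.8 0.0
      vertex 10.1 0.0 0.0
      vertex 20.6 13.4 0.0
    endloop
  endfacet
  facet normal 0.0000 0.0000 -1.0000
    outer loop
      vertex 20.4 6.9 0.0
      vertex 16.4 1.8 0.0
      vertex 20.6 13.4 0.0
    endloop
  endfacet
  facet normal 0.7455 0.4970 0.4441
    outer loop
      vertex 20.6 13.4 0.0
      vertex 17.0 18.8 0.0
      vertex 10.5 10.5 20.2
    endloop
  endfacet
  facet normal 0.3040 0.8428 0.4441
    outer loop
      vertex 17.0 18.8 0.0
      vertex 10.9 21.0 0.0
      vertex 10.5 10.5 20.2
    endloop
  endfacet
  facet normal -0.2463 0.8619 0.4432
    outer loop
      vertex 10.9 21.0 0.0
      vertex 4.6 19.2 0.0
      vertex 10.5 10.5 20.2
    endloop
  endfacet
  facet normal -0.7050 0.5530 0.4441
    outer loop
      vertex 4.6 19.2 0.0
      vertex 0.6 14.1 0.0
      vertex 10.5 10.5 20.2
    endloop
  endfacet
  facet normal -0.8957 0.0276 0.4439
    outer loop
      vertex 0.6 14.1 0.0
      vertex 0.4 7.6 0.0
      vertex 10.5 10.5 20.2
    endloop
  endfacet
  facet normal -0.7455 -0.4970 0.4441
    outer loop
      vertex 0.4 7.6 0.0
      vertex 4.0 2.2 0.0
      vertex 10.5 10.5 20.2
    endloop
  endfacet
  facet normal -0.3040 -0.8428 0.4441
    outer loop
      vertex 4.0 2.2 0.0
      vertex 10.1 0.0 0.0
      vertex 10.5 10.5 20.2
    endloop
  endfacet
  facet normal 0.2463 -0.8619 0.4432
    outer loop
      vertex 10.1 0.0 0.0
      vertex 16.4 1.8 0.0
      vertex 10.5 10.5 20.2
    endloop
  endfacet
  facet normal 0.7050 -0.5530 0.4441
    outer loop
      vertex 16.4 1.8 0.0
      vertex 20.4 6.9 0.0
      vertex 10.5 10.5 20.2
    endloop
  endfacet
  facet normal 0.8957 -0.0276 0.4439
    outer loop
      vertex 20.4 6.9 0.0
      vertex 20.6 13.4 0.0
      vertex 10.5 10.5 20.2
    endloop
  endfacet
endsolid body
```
; perimeter-only toolpath
G21 ; units = mm
G90 ; absolute positioning
G28 ; home
; layer 1
G0 Z5.0
G0 X18.1 Y12.7
G1 X15.4 Y16.7
G1 X10.8 Y18.4
G1 X6.1 Y17.0
G1 X3.1 Y13.2
G1 X2.9 Y8.3
G1 X5.6 Y4.3
G1 X10.2 Y2.6
G1 X14.9 Y4.0
G1 X17.9 Y7.8
G1 X18.1 Y12.7
; layer 2
G0 Z10.1
G0 X15.6 Y11.9
G1 X13.8 Y14.7
G1 X10.7 Y15.8
G1 X7.5 Y14.8
G1 X5.5 Y12.3
G1 X5.5 Y9.1
G1 X7.2 Y6.3
G1 X10.3 Y5.2
G1 X13.4 Y6.2
G1 X15.4 Y8.7
G1 X15.6 Y11.9
; layer 3
G0 Z15.1
G0 X13.0 Y11.2
G1 X12.1 Y12.6
G1 X10.6 Y13.1
G1 X9.0 Y12.7
G1 X8.0 Y11.4
G1 X8.0 Y9.8
G1 X8.9 Y8.4
G1 X10.4 Y7.9
G1 X12.0 Y8.3
G1 X13.0 Y9.6
G1 X13.0 Y11.2
M2 ; end

The solid is a regular 10-sided pyramid, base circumscribed radius ≈ 10.5 mm, apex at z ≈ 20.2 mm. Slicing at Δz = 5.0 mm — 4 equal slices spanning the solid's height, so layer i sits at z = i·h/4 — gives 3 non-empty perimeters. Each is a 10-segment closed polygon; G0 lifts to the layer z and rapids to the start vertex, then G1 traces the edges. The cross-section shrinks linearly with z (the slice at the apex is degenerate and omitted).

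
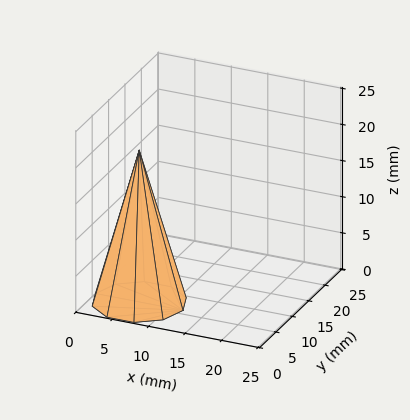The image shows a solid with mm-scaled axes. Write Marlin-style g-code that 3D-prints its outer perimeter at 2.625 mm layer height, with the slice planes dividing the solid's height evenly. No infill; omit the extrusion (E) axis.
Reading the render: the shape is a regular 10-sided pyramid, base circumscribed radius ≈ 6 mm, apex at z ≈ 21 mm (dimensions read to the nearest mm from the axis ticks). For the g-code, the solid's height is divided into equal slices at the stated Δz and each level perimeter traced with G1 moves after a G0 lift.

; perimeter-only toolpath
G21 ; units = mm
G90 ; absolute positioning
G28 ; home
; layer 1
G0 Z2.625
G0 X11.250 Y6.000
G1 X10.247 Y9.086
G1 X7.622 Y10.993
G1 X4.378 Y10.993
G1 X1.753 Y9.086
G1 X0.750 Y6.000
G1 X1.753 Y2.914
G1 X4.378 Y1.007
G1 X7.622 Y1.007
G1 X10.247 Y2.914
G1 X11.250 Y6.000
; layer 2
G0 Z5.250
G0 X10.500 Y6.000
G1 X9.640 Y8.645
G1 X7.391 Y10.279
G1 X4.609 Y10.279
G1 X2.359 Y8.645
G1 X1.500 Y6.000
G1 X2.359 Y3.355
G1 X4.609 Y1.720
G1 X7.391 Y1.720
G1 X9.640 Y3.355
G1 X10.500 Y6.000
; layer 3
G0 Z7.875
G0 X9.750 Y6.000
G1 X9.034 Y8.204
G1 X7.159 Y9.566
G1 X4.841 Y9.566
G1 X2.966 Y8.204
G1 X2.250 Y6.000
G1 X2.966 Y3.796
G1 X4.841 Y2.434
G1 X7.159 Y2.434
G1 X9.034 Y3.796
G1 X9.750 Y6.000
; layer 4
G0 Z10.500
G0 X9.000 Y6.000
G1 X8.427 Y7.763
G1 X6.927 Y8.853
G1 X5.073 Y8.853
G1 X3.573 Y7.763
G1 X3.000 Y6.000
G1 X3.573 Y4.236
G1 X5.073 Y3.147
G1 X6.927 Y3.147
G1 X8.427 Y4.236
G1 X9.000 Y6.000
; layer 5
G0 Z13.125
G0 X8.250 Y6.000
G1 X7.820 Y7.323
G1 X6.695 Y8.140
G1 X5.305 Y8.140
G1 X4.180 Y7.323
G1 X3.750 Y6.000
G1 X4.180 Y4.677
G1 X5.305 Y3.860
G1 X6.695 Y3.860
G1 X7.820 Y4.677
G1 X8.250 Y6.000
; layer 6
G0 Z15.750
G0 X7.500 Y6.000
G1 X7.213 Y6.882
G1 X6.463 Y7.426
G1 X5.537 Y7.426
G1 X4.787 Y6.882
G1 X4.500 Y6.000
G1 X4.787 Y5.118
G1 X5.537 Y4.574
G1 X6.463 Y4.574
G1 X7.213 Y5.118
G1 X7.500 Y6.000
; layer 7
G0 Z18.375
G0 X6.750 Y6.000
G1 X6.607 Y6.441
G1 X6.232 Y6.713
G1 X5.768 Y6.713
G1 X5.393 Y6.441
G1 X5.250 Y6.000
G1 X5.393 Y5.559
G1 X5.768 Y5.287
G1 X6.232 Y5.287
G1 X6.607 Y5.559
G1 X6.750 Y6.000
M2 ; end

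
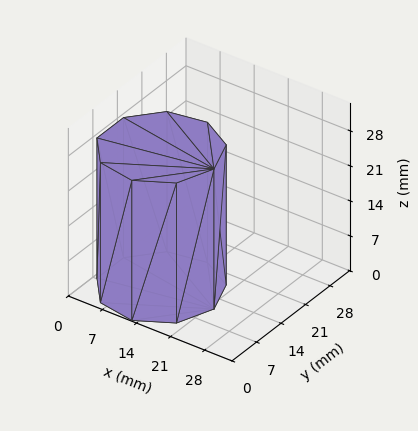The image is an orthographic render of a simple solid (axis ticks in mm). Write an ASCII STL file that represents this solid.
Reading the render: the shape is a regular 9-sided prism (a cylinder approximated with 9 flat sides), circumscribed radius ≈ 11 mm, height ≈ 28 mm (dimensions read to the nearest mm from the axis ticks). For the STL, each face is triangulated and given an outward normal.

solid part
  facet normal 0.0000 0.0000 -1.0000
    outer loop
      vertex 12.9 21.8 0.0
      vertex 19.4 18.1 0.0
      vertex 22.0 11.0 0.0
    endloop
  endfacet
  facet normal 0.0000 0.0000 -1.0000
    outer loop
      vertex 5.5 20.5 0.0
      vertex 12.9 21.8 0.0
      vertex 22.0 11.0 0.0
    endloop
  endfacet
  facet normal 0.0000 0.0000 -1.0000
    outer loop
      vertex 0.7 14.8 0.0
      vertex 5.5 20.5 0.0
      vertex 22.0 11.0 0.0
    endloop
  endfacet
  facet normal 0.0000 0.0000 -1.0000
    outer loop
      vertex 0.7 7.2 0.0
      vertex 0.7 14.8 0.0
      vertex 22.0 11.0 0.0
    endloop
  endfacet
  facet normal 0.0000 0.0000 -1.0000
    outer loop
      vertex 5.5 1.5 0.0
      vertex 0.7 7.2 0.0
      vertex 22.0 11.0 0.0
    endloop
  endfacet
  facet normal 0.0000 0.0000 -1.0000
    outer loop
      vertex 12.9 0.2 0.0
      vertex 5.5 1.5 0.0
      vertex 22.0 11.0 0.0
    endloop
  endfacet
  facet normal 0.0000 0.0000 -1.0000
    outer loop
      vertex 19.4 3.9 0.0
      vertex 12.9 0.2 0.0
      vertex 22.0 11.0 0.0
    endloop
  endfacet
  facet normal 0.0000 0.0000 1.0000
    outer loop
      vertex 22.0 11.0 28.0
      vertex 19.4 18.1 28.0
      vertex 12.9 21.8 28.0
    endloop
  endfacet
  facet normal 0.0000 0.0000 1.0000
    outer loop
      vertex 22.0 11.0 28.0
      vertex 12.9 21.8 28.0
      vertex 5.5 20.5 28.0
    endloop
  endfacet
  facet normal 0.0000 0.0000 1.0000
    outer loop
      vertex 22.0 11.0 28.0
      vertex 5.5 20.5 28.0
      vertex 0.7 14.8 28.0
    endloop
  endfacet
  facet normal 0.0000 0.0000 1.0000
    outer loop
      vertex 22.0 11.0 28.0
      vertex 0.7 14.8 28.0
      vertex 0.7 7.2 28.0
    endloop
  endfacet
  facet normal 0.0000 0.0000 1.0000
    outer loop
      vertex 22.0 11.0 28.0
      vertex 0.7 7.2 28.0
      vertex 5.5 1.5 28.0
    endloop
  endfacet
  facet normal 0.0000 0.0000 1.0000
    outer loop
      vertex 22.0 11.0 28.0
      vertex 5.5 1.5 28.0
      vertex 12.9 0.2 28.0
    endloop
  endfacet
  facet normal 0.0000 0.0000 1.0000
    outer loop
      vertex 22.0 11.0 28.0
      vertex 12.9 0.2 28.0
      vertex 19.4 3.9 28.0
    endloop
  endfacet
  facet normal 0.9390 0.3439 0.0000
    outer loop
      vertex 22.0 11.0 0.0
      vertex 19.4 18.1 0.0
      vertex 19.4 18.1 28.0
    endloop
  endfacet
  facet normal 0.9390 0.3439 0.0000
    outer loop
      vertex 22.0 11.0 0.0
      vertex 19.4 18.1 28.0
      vertex 22.0 11.0 28.0
    endloop
  endfacet
  facet normal 0.4947 0.8691 0.0000
    outer loop
      vertex 19.4 18.1 0.0
      vertex 12.9 21.8 0.0
      vertex 12.9 21.8 28.0
    endloop
  endfacet
  facet normal 0.4947 0.8691 0.0000
    outer loop
      vertex 19.4 18.1 0.0
      vertex 12.9 21.8 28.0
      vertex 19.4 18.1 28.0
    endloop
  endfacet
  facet normal -0.1730 0.9849 0.0000
    outer loop
      vertex 12.9 21.8 0.0
      vertex 5.5 20.5 0.0
      vertex 5.5 20.5 28.0
    endloop
  endfacet
  facet normal -0.1730 0.9849 0.0000
    outer loop
      vertex 12.9 21.8 0.0
      vertex 5.5 20.5 28.0
      vertex 12.9 21.8 28.0
    endloop
  endfacet
  facet normal -0.7649 0.6441 0.0000
    outer loop
      vertex 5.5 20.5 0.0
      vertex 0.7 14.8 0.0
      vertex 0.7 14.8 28.0
    endloop
  endfacet
  facet normal -0.7649 0.6441 0.0000
    outer loop
      vertex 5.5 20.5 0.0
      vertex 0.7 14.8 28.0
      vertex 5.5 20.5 28.0
    endloop
  endfacet
  facet normal -1.0000 0.0000 0.0000
    outer loop
      vertex 0.7 14.8 0.0
      vertex 0.7 7.2 0.0
      vertex 0.7 7.2 28.0
    endloop
  endfacet
  facet normal -1.0000 0.0000 0.0000
    outer loop
      vertex 0.7 14.8 0.0
      vertex 0.7 7.2 28.0
      vertex 0.7 14.8 28.0
    endloop
  endfacet
  facet normal -0.7649 -0.6441 0.0000
    outer loop
      vertex 0.7 7.2 0.0
      vertex 5.5 1.5 0.0
      vertex 5.5 1.5 28.0
    endloop
  endfacet
  facet normal -0.7649 -0.6441 0.0000
    outer loop
      vertex 0.7 7.2 0.0
      vertex 5.5 1.5 28.0
      vertex 0.7 7.2 28.0
    endloop
  endfacet
  facet normal -0.1730 -0.9849 0.0000
    outer loop
      vertex 5.5 1.5 0.0
      vertex 12.9 0.2 0.0
      vertex 12.9 0.2 28.0
    endloop
  endfacet
  facet normal -0.1730 -0.9849 0.0000
    outer loop
      vertex 5.5 1.5 0.0
      vertex 12.9 0.2 28.0
      vertex 5.5 1.5 28.0
    endloop
  endfacet
  facet normal 0.4947 -0.8691 0.0000
    outer loop
      vertex 12.9 0.2 0.0
      vertex 19.4 3.9 0.0
      vertex 19.4 3.9 28.0
    endloop
  endfacet
  facet normal 0.4947 -0.8691 0.0000
    outer loop
      vertex 12.9 0.2 0.0
      vertex 19.4 3.9 28.0
      vertex 12.9 0.2 28.0
    endloop
  endfacet
  facet normal 0.9390 -0.3439 0.0000
    outer loop
      vertex 19.4 3.9 0.0
      vertex 22.0 11.0 0.0
      vertex 22.0 11.0 28.0
    endloop
  endfacet
  facet normal 0.9390 -0.3439 0.0000
    outer loop
      vertex 19.4 3.9 0.0
      vertex 22.0 11.0 28.0
      vertex 19.4 3.9 28.0
    endloop
  endfacet
endsolid part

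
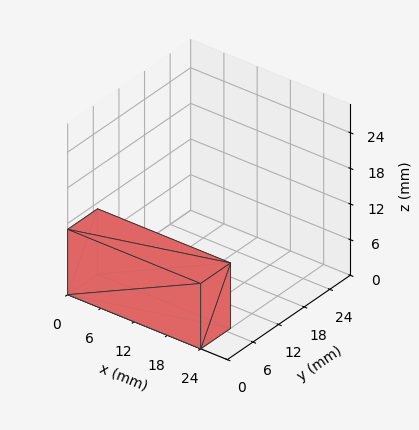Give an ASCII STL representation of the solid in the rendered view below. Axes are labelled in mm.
Reading the render: the shape is a rectangular box, roughly 24 × 7 mm footprint and 11 mm tall (dimensions read to the nearest mm from the axis ticks). For the STL, each face is triangulated and given an outward normal.

solid part
  facet normal 0.0000 0.0000 -1.0000
    outer loop
      vertex 24.0 7.0 0.0
      vertex 24.0 0.0 0.0
      vertex 0.0 0.0 0.0
    endloop
  endfacet
  facet normal 0.0000 0.0000 -1.0000
    outer loop
      vertex 0.0 7.0 0.0
      vertex 24.0 7.0 0.0
      vertex 0.0 0.0 0.0
    endloop
  endfacet
  facet normal 0.0000 0.0000 1.0000
    outer loop
      vertex 0.0 0.0 11.0
      vertex 24.0 0.0 11.0
      vertex 24.0 7.0 11.0
    endloop
  endfacet
  facet normal 0.0000 0.0000 1.0000
    outer loop
      vertex 0.0 0.0 11.0
      vertex 24.0 7.0 11.0
      vertex 0.0 7.0 11.0
    endloop
  endfacet
  facet normal 0.0000 -1.0000 0.0000
    outer loop
      vertex 0.0 0.0 0.0
      vertex 24.0 0.0 0.0
      vertex 24.0 0.0 11.0
    endloop
  endfacet
  facet normal 0.0000 -1.0000 0.0000
    outer loop
      vertex 0.0 0.0 0.0
      vertex 24.0 0.0 11.0
      vertex 0.0 0.0 11.0
    endloop
  endfacet
  facet normal 0.0000 1.0000 0.0000
    outer loop
      vertex 24.0 7.0 11.0
      vertex 24.0 7.0 0.0
      vertex 0.0 7.0 0.0
    endloop
  endfacet
  facet normal 0.0000 1.0000 0.0000
    outer loop
      vertex 0.0 7.0 11.0
      vertex 24.0 7.0 11.0
      vertex 0.0 7.0 0.0
    endloop
  endfacet
  facet normal -1.0000 0.0000 0.0000
    outer loop
      vertex 0.0 7.0 11.0
      vertex 0.0 7.0 0.0
      vertex 0.0 0.0 0.0
    endloop
  endfacet
  facet normal -1.0000 0.0000 0.0000
    outer loop
      vertex 0.0 0.0 11.0
      vertex 0.0 7.0 11.0
      vertex 0.0 0.0 0.0
    endloop
  endfacet
  facet normal 1.0000 0.0000 0.0000
    outer loop
      vertex 24.0 0.0 0.0
      vertex 24.0 7.0 0.0
      vertex 24.0 7.0 11.0
    endloop
  endfacet
  facet normal 1.0000 0.0000 0.0000
    outer loop
      vertex 24.0 0.0 0.0
      vertex 24.0 7.0 11.0
      vertex 24.0 0.0 11.0
    endloop
  endfacet
endsolid part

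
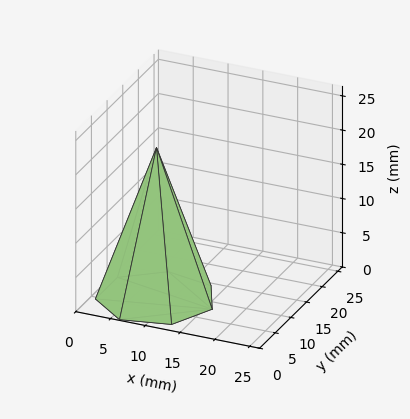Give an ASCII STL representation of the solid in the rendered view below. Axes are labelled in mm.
Reading the render: the shape is a regular 7-sided pyramid, base circumscribed radius ≈ 8 mm, apex at z ≈ 22 mm (dimensions read to the nearest mm from the axis ticks). For the STL, each face is triangulated and given an outward normal.

solid part
  facet normal 0.0000 0.0000 -1.0000
    outer loop
      vertex 6.2 15.8 0.0
      vertex 13.0 14.3 0.0
      vertex 16.0 8.0 0.0
    endloop
  endfacet
  facet normal 0.0000 0.0000 -1.0000
    outer loop
      vertex 0.8 11.5 0.0
      vertex 6.2 15.8 0.0
      vertex 16.0 8.0 0.0
    endloop
  endfacet
  facet normal 0.0000 0.0000 -1.0000
    outer loop
      vertex 0.8 4.5 0.0
      vertex 0.8 11.5 0.0
      vertex 16.0 8.0 0.0
    endloop
  endfacet
  facet normal 0.0000 0.0000 -1.0000
    outer loop
      vertex 6.2 0.2 0.0
      vertex 0.8 4.5 0.0
      vertex 16.0 8.0 0.0
    endloop
  endfacet
  facet normal 0.0000 0.0000 -1.0000
    outer loop
      vertex 13.0 1.7 0.0
      vertex 6.2 0.2 0.0
      vertex 16.0 8.0 0.0
    endloop
  endfacet
  facet normal 0.8578 0.4085 0.3119
    outer loop
      vertex 16.0 8.0 0.0
      vertex 13.0 14.3 0.0
      vertex 8.0 8.0 22.0
    endloop
  endfacet
  facet normal 0.2046 0.9277 0.3122
    outer loop
      vertex 13.0 14.3 0.0
      vertex 6.2 15.8 0.0
      vertex 8.0 8.0 22.0
    endloop
  endfacet
  facet normal -0.5918 0.7432 0.3119
    outer loop
      vertex 6.2 15.8 0.0
      vertex 0.8 11.5 0.0
      vertex 8.0 8.0 22.0
    endloop
  endfacet
  facet normal -0.9504 0.0000 0.3110
    outer loop
      vertex 0.8 11.5 0.0
      vertex 0.8 4.5 0.0
      vertex 8.0 8.0 22.0
    endloop
  endfacet
  facet normal -0.5918 -0.7432 0.3119
    outer loop
      vertex 0.8 4.5 0.0
      vertex 6.2 0.2 0.0
      vertex 8.0 8.0 22.0
    endloop
  endfacet
  facet normal 0.2046 -0.9277 0.3122
    outer loop
      vertex 6.2 0.2 0.0
      vertex 13.0 1.7 0.0
      vertex 8.0 8.0 22.0
    endloop
  endfacet
  facet normal 0.8578 -0.4085 0.3119
    outer loop
      vertex 13.0 1.7 0.0
      vertex 16.0 8.0 0.0
      vertex 8.0 8.0 22.0
    endloop
  endfacet
endsolid part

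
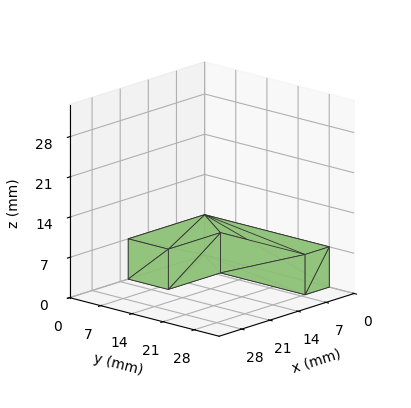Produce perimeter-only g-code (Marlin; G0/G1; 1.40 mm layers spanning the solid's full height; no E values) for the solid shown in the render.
Reading the render: the shape is an L-shaped prism: outer 19 × 28 mm, arm thicknesses ≈ 9 mm (horizontal) and 6 mm (vertical), extruded 7 mm in z (dimensions read to the nearest mm from the axis ticks). For the g-code, the solid's height is divided into equal slices at the stated Δz and each level perimeter traced with G1 moves after a G0 lift.

; perimeter-only toolpath
G21 ; units = mm
G90 ; absolute positioning
G28 ; home
; layer 1
G0 Z1.40
G0 X0.00 Y0.00
G1 X19.00 Y0.00
G1 X19.00 Y9.00
G1 X6.00 Y9.00
G1 X6.00 Y28.00
G1 X0.00 Y28.00
G1 X0.00 Y0.00
; layer 2
G0 Z2.80
G0 X0.00 Y0.00
G1 X19.00 Y0.00
G1 X19.00 Y9.00
G1 X6.00 Y9.00
G1 X6.00 Y28.00
G1 X0.00 Y28.00
G1 X0.00 Y0.00
; layer 3
G0 Z4.20
G0 X0.00 Y0.00
G1 X19.00 Y0.00
G1 X19.00 Y9.00
G1 X6.00 Y9.00
G1 X6.00 Y28.00
G1 X0.00 Y28.00
G1 X0.00 Y0.00
; layer 4
G0 Z5.60
G0 X0.00 Y0.00
G1 X19.00 Y0.00
G1 X19.00 Y9.00
G1 X6.00 Y9.00
G1 X6.00 Y28.00
G1 X0.00 Y28.00
G1 X0.00 Y0.00
; layer 5
G0 Z7.00
G0 X0.00 Y0.00
G1 X19.00 Y0.00
G1 X19.00 Y9.00
G1 X6.00 Y9.00
G1 X6.00 Y28.00
G1 X0.00 Y28.00
G1 X0.00 Y0.00
M2 ; end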